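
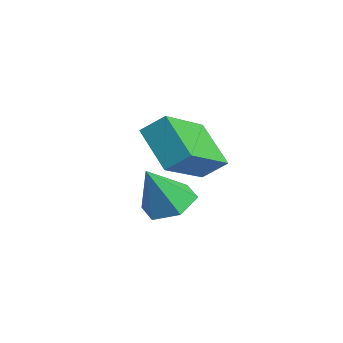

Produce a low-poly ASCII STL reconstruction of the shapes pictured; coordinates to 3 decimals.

solid 
facet normal -0.084 0.468 -0.880
outer loop
vertex -1.616 3.152 -0.116
vertex -1.997 3.807 0.269
vertex -1.151 3.797 0.183
endloop
endfacet
facet normal 0.790 -0.608 0.083
outer loop
vertex -1.616 3.152 -0.116
vertex -1.151 3.797 0.183
vertex -1.863 3.073 1.651
endloop
endfacet
facet normal -0.084 0.468 -0.880
outer loop
vertex -1.151 3.797 0.183
vertex -1.997 3.807 0.269
vertex -1.531 4.453 0.568
endloop
endfacet
facet normal 0.842 0.192 0.503
outer loop
vertex -1.151 3.797 0.183
vertex -1.531 4.453 0.568
vertex -1.863 3.073 1.651
endloop
endfacet
facet normal -0.084 0.468 -0.880
outer loop
vertex -1.531 4.453 0.568
vertex -1.997 3.807 0.269
vertex -2.377 4.462 0.654
endloop
endfacet
facet normal 0.087 0.602 0.794
outer loop
vertex -1.531 4.453 0.568
vertex -2.377 4.462 0.654
vertex -1.863 3.073 1.651
endloop
endfacet
facet normal -0.085 0.468 -0.880
outer loop
vertex -2.377 4.462 0.654
vertex -1.997 3.807 0.269
vertex -2.842 3.817 0.356
endloop
endfacet
facet normal -0.718 0.211 0.664
outer loop
vertex -2.377 4.462 0.654
vertex -2.842 3.817 0.356
vertex -1.863 3.073 1.651
endloop
endfacet
facet normal -0.085 0.467 -0.880
outer loop
vertex -2.842 3.817 0.356
vertex -1.997 3.807 0.269
vertex -2.462 3.161 -0.029
endloop
endfacet
facet normal -0.770 -0.589 0.244
outer loop
vertex -2.842 3.817 0.356
vertex -2.462 3.161 -0.029
vertex -1.863 3.073 1.651
endloop
endfacet
facet normal -0.086 0.467 -0.880
outer loop
vertex -2.462 3.161 -0.029
vertex -1.997 3.807 0.269
vertex -1.616 3.152 -0.116
endloop
endfacet
facet normal -0.015 -0.999 -0.047
outer loop
vertex -2.462 3.161 -0.029
vertex -1.616 3.152 -0.116
vertex -1.863 3.073 1.651
endloop
endfacet
facet normal -0.514 0.717 -0.472
outer loop
vertex -1.35 4.506 3.36
vertex -0.142 4.741 2.402
vertex -1.675 3.907 2.804
endloop
endfacet
facet normal -0.775 -0.150 0.614
outer loop
vertex -0.638 2.459 3.758
vertex -1.35 4.506 3.36
vertex -1.675 3.907 2.804
endloop
endfacet
facet normal -0.514 0.716 -0.473
outer loop
vertex -1.675 3.907 2.804
vertex -0.142 4.741 2.402
vertex -0.467 4.141 1.846
endloop
endfacet
facet normal -0.369 -0.681 -0.632
outer loop
vertex -0.467 4.141 1.846
vertex -0.638 2.459 3.758
vertex -1.675 3.907 2.804
endloop
endfacet
facet normal 0.369 0.681 0.632
outer loop
vertex -1.35 4.506 3.36
vertex 0.895 3.293 3.356
vertex -0.142 4.741 2.402
endloop
endfacet
facet normal -0.775 -0.150 0.615
outer loop
vertex -0.313 3.059 4.314
vertex -1.35 4.506 3.36
vertex -0.638 2.459 3.758
endloop
endfacet
facet normal 0.369 0.681 0.632
outer loop
vertex -0.313 3.059 4.314
vertex 0.895 3.293 3.356
vertex -1.35 4.506 3.36
endloop
endfacet
facet normal 0.775 0.150 -0.614
outer loop
vertex -0.142 4.741 2.402
vertex 0.895 3.293 3.356
vertex -0.467 4.141 1.846
endloop
endfacet
facet normal -0.369 -0.681 -0.632
outer loop
vertex 0.57 2.694 2.8
vertex -0.638 2.459 3.758
vertex -0.467 4.141 1.846
endloop
endfacet
facet normal 0.775 0.150 -0.614
outer loop
vertex -0.467 4.141 1.846
vertex 0.895 3.293 3.356
vertex 0.57 2.694 2.8
endloop
endfacet
facet normal 0.514 -0.716 0.472
outer loop
vertex 0.57 2.694 2.8
vertex -0.313 3.059 4.314
vertex -0.638 2.459 3.758
endloop
endfacet
facet normal 0.513 -0.717 0.472
outer loop
vertex 0.895 3.293 3.356
vertex -0.313 3.059 4.314
vertex 0.57 2.694 2.8
endloop
endfacet

endsolid


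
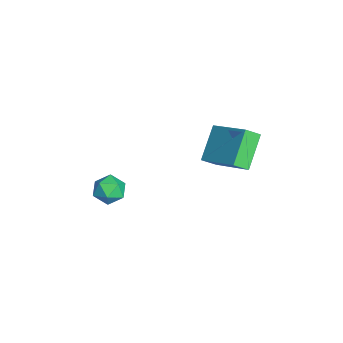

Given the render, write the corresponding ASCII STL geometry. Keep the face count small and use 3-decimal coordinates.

solid 
facet normal -0.819 0.489 0.300
outer loop
vertex -2.136 -2.611 -2.727
vertex -1.877 -2.627 -1.994
vertex -1.692 -2.031 -2.459
endloop
endfacet
facet normal -0.648 0.666 -0.368
outer loop
vertex -2.136 -2.611 -2.727
vertex -1.692 -2.031 -2.459
vertex -1.574 -2.312 -3.175
endloop
endfacet
facet normal -0.645 0.071 -0.761
outer loop
vertex -2.136 -2.611 -2.727
vertex -1.574 -2.312 -3.175
vertex -1.686 -3.082 -3.152
endloop
endfacet
facet normal -0.814 -0.475 -0.335
outer loop
vertex -2.136 -2.611 -2.727
vertex -1.686 -3.082 -3.152
vertex -1.873 -3.276 -2.422
endloop
endfacet
facet normal -0.922 -0.217 0.321
outer loop
vertex -2.136 -2.611 -2.727
vertex -1.873 -3.276 -2.422
vertex -1.877 -2.627 -1.994
endloop
endfacet
facet normal 0.016 0.932 -0.363
outer loop
vertex -1.574 -2.312 -3.175
vertex -1.692 -2.031 -2.459
vertex -0.967 -2.144 -2.718
endloop
endfacet
facet normal -0.263 0.643 0.719
outer loop
vertex -1.692 -2.031 -2.459
vertex -1.877 -2.627 -1.994
vertex -1.154 -2.338 -1.988
endloop
endfacet
facet normal -0.429 -0.499 0.753
outer loop
vertex -1.877 -2.627 -1.994
vertex -1.873 -3.276 -2.422
vertex -1.266 -3.108 -1.965
endloop
endfacet
facet normal -0.253 -0.917 -0.309
outer loop
vertex -1.873 -3.276 -2.422
vertex -1.686 -3.082 -3.152
vertex -1.148 -3.389 -2.681
endloop
endfacet
facet normal 0.021 -0.033 -0.999
outer loop
vertex -1.686 -3.082 -3.152
vertex -1.574 -2.312 -3.175
vertex -0.963 -2.793 -3.146
endloop
endfacet
facet normal 0.814 0.475 0.335
outer loop
vertex -0.704 -2.809 -2.413
vertex -0.967 -2.144 -2.718
vertex -1.154 -2.338 -1.988
endloop
endfacet
facet normal 0.645 -0.071 0.761
outer loop
vertex -0.704 -2.809 -2.413
vertex -1.154 -2.338 -1.988
vertex -1.266 -3.108 -1.965
endloop
endfacet
facet normal 0.648 -0.666 0.368
outer loop
vertex -0.704 -2.809 -2.413
vertex -1.266 -3.108 -1.965
vertex -1.148 -3.389 -2.681
endloop
endfacet
facet normal 0.819 -0.489 -0.300
outer loop
vertex -0.704 -2.809 -2.413
vertex -1.148 -3.389 -2.681
vertex -0.963 -2.793 -3.146
endloop
endfacet
facet normal 0.922 0.217 -0.321
outer loop
vertex -0.704 -2.809 -2.413
vertex -0.963 -2.793 -3.146
vertex -0.967 -2.144 -2.718
endloop
endfacet
facet normal 0.253 0.917 0.309
outer loop
vertex -1.154 -2.338 -1.988
vertex -0.967 -2.144 -2.718
vertex -1.692 -2.031 -2.459
endloop
endfacet
facet normal -0.021 0.033 0.999
outer loop
vertex -1.266 -3.108 -1.965
vertex -1.154 -2.338 -1.988
vertex -1.877 -2.627 -1.994
endloop
endfacet
facet normal -0.016 -0.932 0.363
outer loop
vertex -1.148 -3.389 -2.681
vertex -1.266 -3.108 -1.965
vertex -1.873 -3.276 -2.422
endloop
endfacet
facet normal 0.263 -0.643 -0.719
outer loop
vertex -0.963 -2.793 -3.146
vertex -1.148 -3.389 -2.681
vertex -1.686 -3.082 -3.152
endloop
endfacet
facet normal 0.429 0.499 -0.753
outer loop
vertex -0.967 -2.144 -2.718
vertex -0.963 -2.793 -3.146
vertex -1.574 -2.312 -3.175
endloop
endfacet
facet normal -0.681 0.333 0.652
outer loop
vertex -0.631 2.775 1.736
vertex -0.793 3.41 1.243
vertex -2.146 1.617 0.745
endloop
endfacet
facet normal 0.198 -0.774 0.602
outer loop
vertex -0.947 1.03 -0.403
vertex -0.631 2.775 1.736
vertex -2.146 1.617 0.745
endloop
endfacet
facet normal -0.682 0.333 0.651
outer loop
vertex -2.146 1.617 0.745
vertex -0.793 3.41 1.243
vertex -2.308 2.251 0.251
endloop
endfacet
facet normal -0.705 -0.539 -0.461
outer loop
vertex -2.308 2.251 0.251
vertex -0.947 1.03 -0.403
vertex -2.146 1.617 0.745
endloop
endfacet
facet normal 0.705 0.538 0.461
outer loop
vertex -0.631 2.775 1.736
vertex 0.406 2.823 0.095
vertex -0.793 3.41 1.243
endloop
endfacet
facet normal 0.198 -0.774 0.602
outer loop
vertex 0.568 2.189 0.589
vertex -0.631 2.775 1.736
vertex -0.947 1.03 -0.403
endloop
endfacet
facet normal 0.705 0.539 0.461
outer loop
vertex 0.568 2.189 0.589
vertex 0.406 2.823 0.095
vertex -0.631 2.775 1.736
endloop
endfacet
facet normal -0.198 0.774 -0.602
outer loop
vertex -0.793 3.41 1.243
vertex 0.406 2.823 0.095
vertex -2.308 2.251 0.251
endloop
endfacet
facet normal -0.705 -0.538 -0.462
outer loop
vertex -1.109 1.665 -0.896
vertex -0.947 1.03 -0.403
vertex -2.308 2.251 0.251
endloop
endfacet
facet normal -0.198 0.774 -0.602
outer loop
vertex -2.308 2.251 0.251
vertex 0.406 2.823 0.095
vertex -1.109 1.665 -0.896
endloop
endfacet
facet normal 0.681 -0.332 -0.652
outer loop
vertex -1.109 1.665 -0.896
vertex 0.568 2.189 0.589
vertex -0.947 1.03 -0.403
endloop
endfacet
facet normal 0.681 -0.334 -0.652
outer loop
vertex 0.406 2.823 0.095
vertex 0.568 2.189 0.589
vertex -1.109 1.665 -0.896
endloop
endfacet

endsolid


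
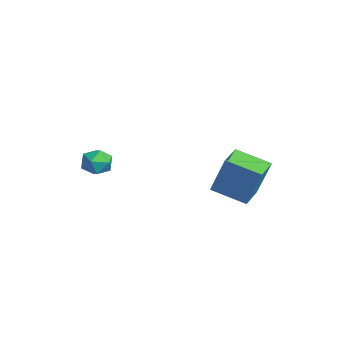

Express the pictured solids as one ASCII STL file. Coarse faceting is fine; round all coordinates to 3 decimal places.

solid 
facet normal -0.225 0.912 -0.343
outer loop
vertex -2.178 -1.598 0.575
vertex -2.944 -1.742 0.695
vertex -2.51 -1.419 1.268
endloop
endfacet
facet normal 0.419 0.908 -0.034
outer loop
vertex -2.178 -1.598 0.575
vertex -2.51 -1.419 1.268
vertex -1.794 -1.75 1.247
endloop
endfacet
facet normal 0.823 0.428 -0.373
outer loop
vertex -2.178 -1.598 0.575
vertex -1.794 -1.75 1.247
vertex -1.786 -2.277 0.66
endloop
endfacet
facet normal 0.429 0.136 -0.893
outer loop
vertex -2.178 -1.598 0.575
vertex -1.786 -2.277 0.66
vertex -2.497 -2.272 0.319
endloop
endfacet
facet normal -0.219 0.435 -0.873
outer loop
vertex -2.178 -1.598 0.575
vertex -2.497 -2.272 0.319
vertex -2.944 -1.742 0.695
endloop
endfacet
facet normal 0.337 0.689 0.641
outer loop
vertex -1.794 -1.75 1.247
vertex -2.51 -1.419 1.268
vertex -2.323 -1.988 1.781
endloop
endfacet
facet normal -0.704 0.697 0.140
outer loop
vertex -2.51 -1.419 1.268
vertex -2.944 -1.742 0.695
vertex -3.034 -1.983 1.44
endloop
endfacet
facet normal -0.692 -0.074 -0.718
outer loop
vertex -2.944 -1.742 0.695
vertex -2.497 -2.272 0.319
vertex -3.026 -2.51 0.853
endloop
endfacet
facet normal 0.355 -0.559 -0.749
outer loop
vertex -2.497 -2.272 0.319
vertex -1.786 -2.277 0.66
vertex -2.31 -2.841 0.832
endloop
endfacet
facet normal 0.992 -0.087 0.092
outer loop
vertex -1.786 -2.277 0.66
vertex -1.794 -1.75 1.247
vertex -1.876 -2.518 1.405
endloop
endfacet
facet normal -0.429 -0.136 0.893
outer loop
vertex -2.642 -2.662 1.525
vertex -2.323 -1.988 1.781
vertex -3.034 -1.983 1.44
endloop
endfacet
facet normal -0.823 -0.428 0.373
outer loop
vertex -2.642 -2.662 1.525
vertex -3.034 -1.983 1.44
vertex -3.026 -2.51 0.853
endloop
endfacet
facet normal -0.419 -0.908 0.034
outer loop
vertex -2.642 -2.662 1.525
vertex -3.026 -2.51 0.853
vertex -2.31 -2.841 0.832
endloop
endfacet
facet normal 0.225 -0.912 0.343
outer loop
vertex -2.642 -2.662 1.525
vertex -2.31 -2.841 0.832
vertex -1.876 -2.518 1.405
endloop
endfacet
facet normal 0.219 -0.435 0.873
outer loop
vertex -2.642 -2.662 1.525
vertex -1.876 -2.518 1.405
vertex -2.323 -1.988 1.781
endloop
endfacet
facet normal -0.355 0.559 0.749
outer loop
vertex -3.034 -1.983 1.44
vertex -2.323 -1.988 1.781
vertex -2.51 -1.419 1.268
endloop
endfacet
facet normal -0.992 0.087 -0.092
outer loop
vertex -3.026 -2.51 0.853
vertex -3.034 -1.983 1.44
vertex -2.944 -1.742 0.695
endloop
endfacet
facet normal -0.337 -0.689 -0.641
outer loop
vertex -2.31 -2.841 0.832
vertex -3.026 -2.51 0.853
vertex -2.497 -2.272 0.319
endloop
endfacet
facet normal 0.704 -0.697 -0.140
outer loop
vertex -1.876 -2.518 1.405
vertex -2.31 -2.841 0.832
vertex -1.786 -2.277 0.66
endloop
endfacet
facet normal 0.692 0.074 0.718
outer loop
vertex -2.323 -1.988 1.781
vertex -1.876 -2.518 1.405
vertex -1.794 -1.75 1.247
endloop
endfacet
facet normal -0.572 -0.751 0.331
outer loop
vertex 2.119 2.118 2.718
vertex 1.086 2.922 2.757
vertex 1.674 1.637 0.86
endloop
endfacet
facet normal 0.789 -0.614 -0.030
outer loop
vertex 2.634 2.898 0.303
vertex 2.119 2.118 2.718
vertex 1.674 1.637 0.86
endloop
endfacet
facet normal -0.571 -0.751 0.332
outer loop
vertex 1.674 1.637 0.86
vertex 1.086 2.922 2.757
vertex 0.64 2.441 0.9
endloop
endfacet
facet normal -0.226 -0.244 -0.943
outer loop
vertex 0.64 2.441 0.9
vertex 2.634 2.898 0.303
vertex 1.674 1.637 0.86
endloop
endfacet
facet normal 0.226 0.245 0.943
outer loop
vertex 2.119 2.118 2.718
vertex 2.046 4.183 2.2
vertex 1.086 2.922 2.757
endloop
endfacet
facet normal 0.788 -0.614 -0.030
outer loop
vertex 3.08 3.379 2.16
vertex 2.119 2.118 2.718
vertex 2.634 2.898 0.303
endloop
endfacet
facet normal 0.227 0.245 0.943
outer loop
vertex 3.08 3.379 2.16
vertex 2.046 4.183 2.2
vertex 2.119 2.118 2.718
endloop
endfacet
facet normal -0.789 0.614 0.030
outer loop
vertex 1.086 2.922 2.757
vertex 2.046 4.183 2.2
vertex 0.64 2.441 0.9
endloop
endfacet
facet normal -0.226 -0.245 -0.943
outer loop
vertex 1.601 3.702 0.342
vertex 2.634 2.898 0.303
vertex 0.64 2.441 0.9
endloop
endfacet
facet normal -0.789 0.614 0.030
outer loop
vertex 0.64 2.441 0.9
vertex 2.046 4.183 2.2
vertex 1.601 3.702 0.342
endloop
endfacet
facet normal 0.572 0.751 -0.332
outer loop
vertex 1.601 3.702 0.342
vertex 3.08 3.379 2.16
vertex 2.634 2.898 0.303
endloop
endfacet
facet normal 0.571 0.751 -0.331
outer loop
vertex 2.046 4.183 2.2
vertex 3.08 3.379 2.16
vertex 1.601 3.702 0.342
endloop
endfacet

endsolid


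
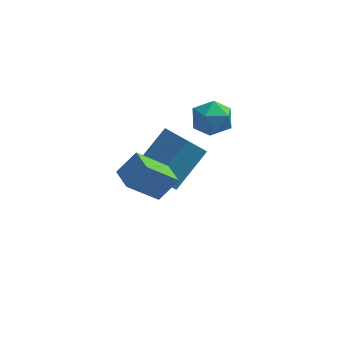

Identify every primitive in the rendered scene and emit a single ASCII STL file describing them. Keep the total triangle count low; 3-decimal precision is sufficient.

solid 
facet normal -0.476 -0.630 -0.614
outer loop
vertex 1.55 -1.516 1.626
vertex 0.949 -1.587 2.165
vertex 0.623 -0.004 0.792
endloop
endfacet
facet normal 0.742 0.088 -0.665
outer loop
vertex 1.431 1.067 1.835
vertex 1.55 -1.516 1.626
vertex 0.623 -0.004 0.792
endloop
endfacet
facet normal -0.474 -0.631 -0.614
outer loop
vertex 0.623 -0.004 0.792
vertex 0.949 -1.587 2.165
vertex 0.022 -0.076 1.33
endloop
endfacet
facet normal -0.473 0.771 -0.425
outer loop
vertex 0.022 -0.076 1.33
vertex 1.431 1.067 1.835
vertex 0.623 -0.004 0.792
endloop
endfacet
facet normal 0.473 -0.771 0.426
outer loop
vertex 1.55 -1.516 1.626
vertex 1.757 -0.516 3.208
vertex 0.949 -1.587 2.165
endloop
endfacet
facet normal 0.742 0.088 -0.665
outer loop
vertex 2.358 -0.444 2.67
vertex 1.55 -1.516 1.626
vertex 1.431 1.067 1.835
endloop
endfacet
facet normal 0.473 -0.771 0.426
outer loop
vertex 2.358 -0.444 2.67
vertex 1.757 -0.516 3.208
vertex 1.55 -1.516 1.626
endloop
endfacet
facet normal -0.742 -0.088 0.665
outer loop
vertex 0.949 -1.587 2.165
vertex 1.757 -0.516 3.208
vertex 0.022 -0.076 1.33
endloop
endfacet
facet normal -0.473 0.771 -0.426
outer loop
vertex 0.83 0.996 2.374
vertex 1.431 1.067 1.835
vertex 0.022 -0.076 1.33
endloop
endfacet
facet normal -0.742 -0.088 0.665
outer loop
vertex 0.022 -0.076 1.33
vertex 1.757 -0.516 3.208
vertex 0.83 0.996 2.374
endloop
endfacet
facet normal 0.476 0.631 0.613
outer loop
vertex 0.83 0.996 2.374
vertex 2.358 -0.444 2.67
vertex 1.431 1.067 1.835
endloop
endfacet
facet normal 0.475 0.630 0.615
outer loop
vertex 1.757 -0.516 3.208
vertex 2.358 -0.444 2.67
vertex 0.83 0.996 2.374
endloop
endfacet
facet normal -0.450 -0.101 0.887
outer loop
vertex 1.83 0.124 4.262
vertex 2.278 -0.45 4.424
vertex 2.481 0.245 4.606
endloop
endfacet
facet normal -0.462 0.579 0.671
outer loop
vertex 1.83 0.124 4.262
vertex 2.481 0.245 4.606
vertex 2.258 0.701 4.059
endloop
endfacet
facet normal -0.795 0.605 0.042
outer loop
vertex 1.83 0.124 4.262
vertex 2.258 0.701 4.059
vertex 1.917 0.289 3.539
endloop
endfacet
facet normal -0.989 -0.059 -0.132
outer loop
vertex 1.83 0.124 4.262
vertex 1.917 0.289 3.539
vertex 1.929 -0.423 3.764
endloop
endfacet
facet normal -0.776 -0.496 0.390
outer loop
vertex 1.83 0.124 4.262
vertex 1.929 -0.423 3.764
vertex 2.278 -0.45 4.424
endloop
endfacet
facet normal 0.212 0.791 0.573
outer loop
vertex 2.258 0.701 4.059
vertex 2.481 0.245 4.606
vertex 2.971 0.483 4.096
endloop
endfacet
facet normal 0.232 -0.309 0.922
outer loop
vertex 2.481 0.245 4.606
vertex 2.278 -0.45 4.424
vertex 2.983 -0.229 4.321
endloop
endfacet
facet normal -0.296 -0.948 0.118
outer loop
vertex 2.278 -0.45 4.424
vertex 1.929 -0.423 3.764
vertex 2.642 -0.641 3.801
endloop
endfacet
facet normal -0.641 -0.241 -0.729
outer loop
vertex 1.929 -0.423 3.764
vertex 1.917 0.289 3.539
vertex 2.419 -0.185 3.254
endloop
endfacet
facet normal -0.326 0.833 -0.446
outer loop
vertex 1.917 0.289 3.539
vertex 2.258 0.701 4.059
vertex 2.622 0.51 3.436
endloop
endfacet
facet normal 0.989 0.059 0.132
outer loop
vertex 3.07 -0.064 3.598
vertex 2.971 0.483 4.096
vertex 2.983 -0.229 4.321
endloop
endfacet
facet normal 0.795 -0.605 -0.042
outer loop
vertex 3.07 -0.064 3.598
vertex 2.983 -0.229 4.321
vertex 2.642 -0.641 3.801
endloop
endfacet
facet normal 0.462 -0.579 -0.671
outer loop
vertex 3.07 -0.064 3.598
vertex 2.642 -0.641 3.801
vertex 2.419 -0.185 3.254
endloop
endfacet
facet normal 0.450 0.101 -0.887
outer loop
vertex 3.07 -0.064 3.598
vertex 2.419 -0.185 3.254
vertex 2.622 0.51 3.436
endloop
endfacet
facet normal 0.776 0.496 -0.390
outer loop
vertex 3.07 -0.064 3.598
vertex 2.622 0.51 3.436
vertex 2.971 0.483 4.096
endloop
endfacet
facet normal 0.641 0.241 0.729
outer loop
vertex 2.983 -0.229 4.321
vertex 2.971 0.483 4.096
vertex 2.481 0.245 4.606
endloop
endfacet
facet normal 0.326 -0.833 0.446
outer loop
vertex 2.642 -0.641 3.801
vertex 2.983 -0.229 4.321
vertex 2.278 -0.45 4.424
endloop
endfacet
facet normal -0.212 -0.791 -0.573
outer loop
vertex 2.419 -0.185 3.254
vertex 2.642 -0.641 3.801
vertex 1.929 -0.423 3.764
endloop
endfacet
facet normal -0.232 0.309 -0.922
outer loop
vertex 2.622 0.51 3.436
vertex 2.419 -0.185 3.254
vertex 1.917 0.289 3.539
endloop
endfacet
facet normal 0.296 0.948 -0.118
outer loop
vertex 2.971 0.483 4.096
vertex 2.622 0.51 3.436
vertex 2.258 0.701 4.059
endloop
endfacet
facet normal -0.586 -0.372 -0.720
outer loop
vertex 0.436 -4.088 4.069
vertex 0.009 -3.354 4.037
vertex 1.32 -3.616 3.106
endloop
endfacet
facet normal 0.502 -0.864 0.038
outer loop
vertex 1.871 -3.266 3.783
vertex 0.436 -4.088 4.069
vertex 1.32 -3.616 3.106
endloop
endfacet
facet normal -0.586 -0.372 -0.720
outer loop
vertex 1.32 -3.616 3.106
vertex 0.009 -3.354 4.037
vertex 0.893 -2.881 3.074
endloop
endfacet
facet normal 0.636 0.339 -0.693
outer loop
vertex 0.893 -2.881 3.074
vertex 1.871 -3.266 3.783
vertex 1.32 -3.616 3.106
endloop
endfacet
facet normal -0.636 -0.340 0.693
outer loop
vertex 0.436 -4.088 4.069
vertex 0.56 -3.004 4.714
vertex 0.009 -3.354 4.037
endloop
endfacet
facet normal 0.502 -0.864 0.037
outer loop
vertex 0.987 -3.739 4.746
vertex 0.436 -4.088 4.069
vertex 1.871 -3.266 3.783
endloop
endfacet
facet normal -0.636 -0.339 0.693
outer loop
vertex 0.987 -3.739 4.746
vertex 0.56 -3.004 4.714
vertex 0.436 -4.088 4.069
endloop
endfacet
facet normal -0.503 0.864 -0.037
outer loop
vertex 0.009 -3.354 4.037
vertex 0.56 -3.004 4.714
vertex 0.893 -2.881 3.074
endloop
endfacet
facet normal 0.636 0.340 -0.693
outer loop
vertex 1.444 -2.532 3.751
vertex 1.871 -3.266 3.783
vertex 0.893 -2.881 3.074
endloop
endfacet
facet normal -0.502 0.864 -0.037
outer loop
vertex 0.893 -2.881 3.074
vertex 0.56 -3.004 4.714
vertex 1.444 -2.532 3.751
endloop
endfacet
facet normal 0.586 0.372 0.720
outer loop
vertex 1.444 -2.532 3.751
vertex 0.987 -3.739 4.746
vertex 1.871 -3.266 3.783
endloop
endfacet
facet normal 0.586 0.372 0.720
outer loop
vertex 0.56 -3.004 4.714
vertex 0.987 -3.739 4.746
vertex 1.444 -2.532 3.751
endloop
endfacet

endsolid


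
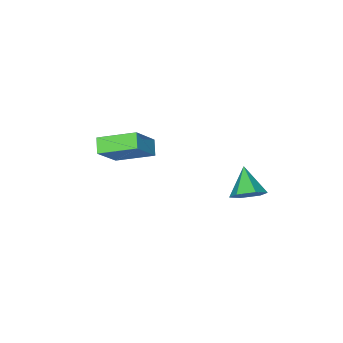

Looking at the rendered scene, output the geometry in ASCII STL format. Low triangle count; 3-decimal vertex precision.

solid 
facet normal -0.585 0.726 0.362
outer loop
vertex 0.206 -2.585 -3.557
vertex 1.511 -2.343 -1.93
vertex 0.685 -1.961 -4.034
endloop
endfacet
facet normal -0.621 -0.115 -0.775
outer loop
vertex 1.909 -3.477 -4.79
vertex 0.206 -2.585 -3.557
vertex 0.685 -1.961 -4.034
endloop
endfacet
facet normal -0.585 0.726 0.362
outer loop
vertex 0.685 -1.961 -4.034
vertex 1.511 -2.343 -1.93
vertex 1.99 -1.719 -2.407
endloop
endfacet
facet normal 0.520 0.679 -0.518
outer loop
vertex 1.99 -1.719 -2.407
vertex 1.909 -3.477 -4.79
vertex 0.685 -1.961 -4.034
endloop
endfacet
facet normal -0.520 -0.679 0.518
outer loop
vertex 0.206 -2.585 -3.557
vertex 2.735 -3.859 -2.686
vertex 1.511 -2.343 -1.93
endloop
endfacet
facet normal -0.621 -0.115 -0.775
outer loop
vertex 1.43 -4.101 -4.313
vertex 0.206 -2.585 -3.557
vertex 1.909 -3.477 -4.79
endloop
endfacet
facet normal -0.520 -0.679 0.518
outer loop
vertex 1.43 -4.101 -4.313
vertex 2.735 -3.859 -2.686
vertex 0.206 -2.585 -3.557
endloop
endfacet
facet normal 0.621 0.115 0.775
outer loop
vertex 1.511 -2.343 -1.93
vertex 2.735 -3.859 -2.686
vertex 1.99 -1.719 -2.407
endloop
endfacet
facet normal 0.520 0.679 -0.518
outer loop
vertex 3.214 -3.235 -3.163
vertex 1.909 -3.477 -4.79
vertex 1.99 -1.719 -2.407
endloop
endfacet
facet normal 0.621 0.115 0.775
outer loop
vertex 1.99 -1.719 -2.407
vertex 2.735 -3.859 -2.686
vertex 3.214 -3.235 -3.163
endloop
endfacet
facet normal 0.585 -0.726 -0.362
outer loop
vertex 3.214 -3.235 -3.163
vertex 1.43 -4.101 -4.313
vertex 1.909 -3.477 -4.79
endloop
endfacet
facet normal 0.585 -0.726 -0.362
outer loop
vertex 2.735 -3.859 -2.686
vertex 1.43 -4.101 -4.313
vertex 3.214 -3.235 -3.163
endloop
endfacet
facet normal 0.439 0.692 -0.573
outer loop
vertex 0.073 2.64 -4.168
vertex -0.599 3.224 -3.978
vertex 0.141 3.193 -3.448
endloop
endfacet
facet normal 0.609 -0.656 0.446
outer loop
vertex 0.073 2.64 -4.168
vertex 0.141 3.193 -3.448
vertex -1.301 2.116 -3.062
endloop
endfacet
facet normal 0.440 0.691 -0.573
outer loop
vertex 0.141 3.193 -3.448
vertex -0.599 3.224 -3.978
vertex -0.531 3.777 -3.259
endloop
endfacet
facet normal 0.264 -0.008 0.964
outer loop
vertex 0.141 3.193 -3.448
vertex -0.531 3.777 -3.259
vertex -1.301 2.116 -3.062
endloop
endfacet
facet normal 0.439 0.692 -0.574
outer loop
vertex -0.531 3.777 -3.259
vertex -0.599 3.224 -3.978
vertex -1.271 3.807 -3.789
endloop
endfacet
facet normal -0.538 0.341 0.771
outer loop
vertex -0.531 3.777 -3.259
vertex -1.271 3.807 -3.789
vertex -1.301 2.116 -3.062
endloop
endfacet
facet normal 0.439 0.692 -0.573
outer loop
vertex -1.271 3.807 -3.789
vertex -0.599 3.224 -3.978
vertex -1.338 3.254 -4.508
endloop
endfacet
facet normal -0.997 0.043 0.060
outer loop
vertex -1.271 3.807 -3.789
vertex -1.338 3.254 -4.508
vertex -1.301 2.116 -3.062
endloop
endfacet
facet normal 0.439 0.692 -0.573
outer loop
vertex -1.338 3.254 -4.508
vertex -0.599 3.224 -3.978
vertex -0.666 2.671 -4.698
endloop
endfacet
facet normal -0.653 -0.603 -0.458
outer loop
vertex -1.338 3.254 -4.508
vertex -0.666 2.671 -4.698
vertex -1.301 2.116 -3.062
endloop
endfacet
facet normal 0.440 0.692 -0.572
outer loop
vertex -0.666 2.671 -4.698
vertex -0.599 3.224 -3.978
vertex 0.073 2.64 -4.168
endloop
endfacet
facet normal 0.150 -0.953 -0.265
outer loop
vertex -0.666 2.671 -4.698
vertex 0.073 2.64 -4.168
vertex -1.301 2.116 -3.062
endloop
endfacet

endsolid


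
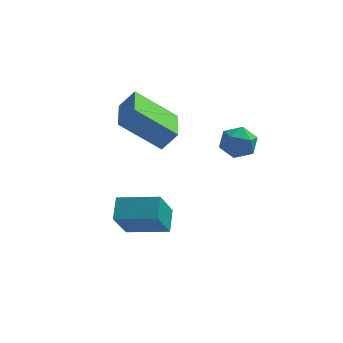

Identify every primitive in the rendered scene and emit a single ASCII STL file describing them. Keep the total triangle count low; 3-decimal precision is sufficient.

solid 
facet normal -0.267 0.695 0.668
outer loop
vertex 0.022 2.62 0.924
vertex -0.597 2.109 1.208
vertex 0.179 2.072 1.557
endloop
endfacet
facet normal 0.431 0.732 0.527
outer loop
vertex 0.022 2.62 0.924
vertex 0.179 2.072 1.557
vertex 0.752 2.182 0.936
endloop
endfacet
facet normal 0.509 0.843 -0.174
outer loop
vertex 0.022 2.62 0.924
vertex 0.752 2.182 0.936
vertex 0.33 2.286 0.204
endloop
endfacet
facet normal -0.141 0.874 -0.466
outer loop
vertex 0.022 2.62 0.924
vertex 0.33 2.286 0.204
vertex -0.504 2.241 0.372
endloop
endfacet
facet normal -0.621 0.782 0.054
outer loop
vertex 0.022 2.62 0.924
vertex -0.504 2.241 0.372
vertex -0.597 2.109 1.208
endloop
endfacet
facet normal 0.722 0.100 0.684
outer loop
vertex 0.752 2.182 0.936
vertex 0.179 2.072 1.557
vertex 0.584 1.399 1.228
endloop
endfacet
facet normal -0.408 0.039 0.912
outer loop
vertex 0.179 2.072 1.557
vertex -0.597 2.109 1.208
vertex -0.25 1.354 1.396
endloop
endfacet
facet normal -0.980 0.180 -0.081
outer loop
vertex -0.597 2.109 1.208
vertex -0.504 2.241 0.372
vertex -0.672 1.458 0.664
endloop
endfacet
facet normal -0.204 0.328 -0.922
outer loop
vertex -0.504 2.241 0.372
vertex 0.33 2.286 0.204
vertex -0.099 1.568 0.043
endloop
endfacet
facet normal 0.849 0.278 -0.450
outer loop
vertex 0.33 2.286 0.204
vertex 0.752 2.182 0.936
vertex 0.677 1.531 0.392
endloop
endfacet
facet normal 0.141 -0.874 0.466
outer loop
vertex 0.058 1.02 0.676
vertex 0.584 1.399 1.228
vertex -0.25 1.354 1.396
endloop
endfacet
facet normal -0.509 -0.843 0.174
outer loop
vertex 0.058 1.02 0.676
vertex -0.25 1.354 1.396
vertex -0.672 1.458 0.664
endloop
endfacet
facet normal -0.431 -0.732 -0.527
outer loop
vertex 0.058 1.02 0.676
vertex -0.672 1.458 0.664
vertex -0.099 1.568 0.043
endloop
endfacet
facet normal 0.267 -0.695 -0.668
outer loop
vertex 0.058 1.02 0.676
vertex -0.099 1.568 0.043
vertex 0.677 1.531 0.392
endloop
endfacet
facet normal 0.621 -0.782 -0.054
outer loop
vertex 0.058 1.02 0.676
vertex 0.677 1.531 0.392
vertex 0.584 1.399 1.228
endloop
endfacet
facet normal 0.204 -0.328 0.922
outer loop
vertex -0.25 1.354 1.396
vertex 0.584 1.399 1.228
vertex 0.179 2.072 1.557
endloop
endfacet
facet normal -0.849 -0.278 0.450
outer loop
vertex -0.672 1.458 0.664
vertex -0.25 1.354 1.396
vertex -0.597 2.109 1.208
endloop
endfacet
facet normal -0.722 -0.100 -0.684
outer loop
vertex -0.099 1.568 0.043
vertex -0.672 1.458 0.664
vertex -0.504 2.241 0.372
endloop
endfacet
facet normal 0.408 -0.039 -0.912
outer loop
vertex 0.677 1.531 0.392
vertex -0.099 1.568 0.043
vertex 0.33 2.286 0.204
endloop
endfacet
facet normal 0.980 -0.180 0.081
outer loop
vertex 0.584 1.399 1.228
vertex 0.677 1.531 0.392
vertex 0.752 2.182 0.936
endloop
endfacet
facet normal -0.983 0.053 -0.175
outer loop
vertex -3.902 -3.502 -0.568
vertex -3.962 -2.612 0.04
vertex -3.609 -2.556 -1.925
endloop
endfacet
facet normal 0.056 -0.825 -0.563
outer loop
vertex -1.898 -2.648 -1.62
vertex -3.902 -3.502 -0.568
vertex -3.609 -2.556 -1.925
endloop
endfacet
facet normal -0.983 0.053 -0.175
outer loop
vertex -3.609 -2.556 -1.925
vertex -3.962 -2.612 0.04
vertex -3.669 -1.665 -1.317
endloop
endfacet
facet normal 0.174 0.563 -0.808
outer loop
vertex -3.669 -1.665 -1.317
vertex -1.898 -2.648 -1.62
vertex -3.609 -2.556 -1.925
endloop
endfacet
facet normal -0.174 -0.563 0.808
outer loop
vertex -3.902 -3.502 -0.568
vertex -2.251 -2.704 0.345
vertex -3.962 -2.612 0.04
endloop
endfacet
facet normal 0.056 -0.824 -0.563
outer loop
vertex -2.191 -3.595 -0.263
vertex -3.902 -3.502 -0.568
vertex -1.898 -2.648 -1.62
endloop
endfacet
facet normal -0.175 -0.563 0.808
outer loop
vertex -2.191 -3.595 -0.263
vertex -2.251 -2.704 0.345
vertex -3.902 -3.502 -0.568
endloop
endfacet
facet normal -0.056 0.824 0.563
outer loop
vertex -3.962 -2.612 0.04
vertex -2.251 -2.704 0.345
vertex -3.669 -1.665 -1.317
endloop
endfacet
facet normal 0.175 0.563 -0.808
outer loop
vertex -1.958 -1.758 -1.012
vertex -1.898 -2.648 -1.62
vertex -3.669 -1.665 -1.317
endloop
endfacet
facet normal -0.056 0.825 0.563
outer loop
vertex -3.669 -1.665 -1.317
vertex -2.251 -2.704 0.345
vertex -1.958 -1.758 -1.012
endloop
endfacet
facet normal 0.983 -0.053 0.175
outer loop
vertex -1.958 -1.758 -1.012
vertex -2.191 -3.595 -0.263
vertex -1.898 -2.648 -1.62
endloop
endfacet
facet normal 0.983 -0.053 0.175
outer loop
vertex -2.251 -2.704 0.345
vertex -2.191 -3.595 -0.263
vertex -1.958 -1.758 -1.012
endloop
endfacet
facet normal -0.775 -0.089 0.626
outer loop
vertex -3.884 0.633 2.969
vertex -4.269 2.679 2.785
vertex -4.501 0.446 2.179
endloop
endfacet
facet normal 0.184 -0.979 0.088
outer loop
vertex -2.811 0.641 0.815
vertex -3.884 0.633 2.969
vertex -4.501 0.446 2.179
endloop
endfacet
facet normal -0.775 -0.089 0.626
outer loop
vertex -4.501 0.446 2.179
vertex -4.269 2.679 2.785
vertex -4.885 2.492 1.995
endloop
endfacet
facet normal -0.605 -0.183 -0.775
outer loop
vertex -4.885 2.492 1.995
vertex -2.811 0.641 0.815
vertex -4.501 0.446 2.179
endloop
endfacet
facet normal 0.604 0.183 0.775
outer loop
vertex -3.884 0.633 2.969
vertex -2.579 2.874 1.421
vertex -4.269 2.679 2.785
endloop
endfacet
facet normal 0.184 -0.979 0.088
outer loop
vertex -2.195 0.828 1.605
vertex -3.884 0.633 2.969
vertex -2.811 0.641 0.815
endloop
endfacet
facet normal 0.605 0.183 0.775
outer loop
vertex -2.195 0.828 1.605
vertex -2.579 2.874 1.421
vertex -3.884 0.633 2.969
endloop
endfacet
facet normal -0.184 0.979 -0.088
outer loop
vertex -4.269 2.679 2.785
vertex -2.579 2.874 1.421
vertex -4.885 2.492 1.995
endloop
endfacet
facet normal -0.605 -0.183 -0.775
outer loop
vertex -3.196 2.687 0.631
vertex -2.811 0.641 0.815
vertex -4.885 2.492 1.995
endloop
endfacet
facet normal -0.184 0.979 -0.088
outer loop
vertex -4.885 2.492 1.995
vertex -2.579 2.874 1.421
vertex -3.196 2.687 0.631
endloop
endfacet
facet normal 0.775 0.090 -0.626
outer loop
vertex -3.196 2.687 0.631
vertex -2.195 0.828 1.605
vertex -2.811 0.641 0.815
endloop
endfacet
facet normal 0.775 0.089 -0.626
outer loop
vertex -2.579 2.874 1.421
vertex -2.195 0.828 1.605
vertex -3.196 2.687 0.631
endloop
endfacet

endsolid


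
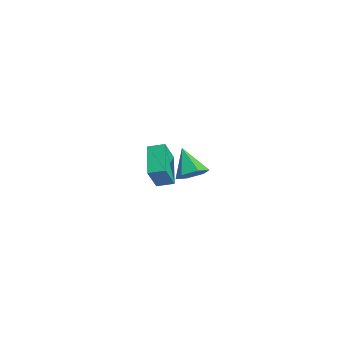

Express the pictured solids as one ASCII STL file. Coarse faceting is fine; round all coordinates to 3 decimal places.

solid 
facet normal -0.321 0.401 -0.858
outer loop
vertex -4.394 -0.375 -3.858
vertex -4.019 0.421 -3.626
vertex -2.765 -0.894 -4.71
endloop
endfacet
facet normal -0.412 -0.874 -0.256
outer loop
vertex -2.281 -1.501 -3.414
vertex -4.394 -0.375 -3.858
vertex -2.765 -0.894 -4.71
endloop
endfacet
facet normal -0.320 0.402 -0.858
outer loop
vertex -2.765 -0.894 -4.71
vertex -4.019 0.421 -3.626
vertex -2.39 -0.098 -4.477
endloop
endfacet
facet normal 0.853 -0.271 -0.446
outer loop
vertex -2.39 -0.098 -4.477
vertex -2.281 -1.501 -3.414
vertex -2.765 -0.894 -4.71
endloop
endfacet
facet normal -0.853 0.272 0.446
outer loop
vertex -4.394 -0.375 -3.858
vertex -3.535 -0.186 -2.33
vertex -4.019 0.421 -3.626
endloop
endfacet
facet normal -0.412 -0.874 -0.256
outer loop
vertex -3.91 -0.982 -2.563
vertex -4.394 -0.375 -3.858
vertex -2.281 -1.501 -3.414
endloop
endfacet
facet normal -0.853 0.271 0.446
outer loop
vertex -3.91 -0.982 -2.563
vertex -3.535 -0.186 -2.33
vertex -4.394 -0.375 -3.858
endloop
endfacet
facet normal 0.412 0.875 0.256
outer loop
vertex -4.019 0.421 -3.626
vertex -3.535 -0.186 -2.33
vertex -2.39 -0.098 -4.477
endloop
endfacet
facet normal 0.853 -0.272 -0.446
outer loop
vertex -1.906 -0.705 -3.182
vertex -2.281 -1.501 -3.414
vertex -2.39 -0.098 -4.477
endloop
endfacet
facet normal 0.412 0.874 0.256
outer loop
vertex -2.39 -0.098 -4.477
vertex -3.535 -0.186 -2.33
vertex -1.906 -0.705 -3.182
endloop
endfacet
facet normal 0.321 -0.401 0.858
outer loop
vertex -1.906 -0.705 -3.182
vertex -3.91 -0.982 -2.563
vertex -2.281 -1.501 -3.414
endloop
endfacet
facet normal 0.320 -0.402 0.858
outer loop
vertex -3.535 -0.186 -2.33
vertex -3.91 -0.982 -2.563
vertex -1.906 -0.705 -3.182
endloop
endfacet
facet normal 0.691 0.075 -0.719
outer loop
vertex 3.416 -0.974 -0.122
vertex 2.846 -1.051 -0.678
vertex 3.047 -0.325 -0.409
endloop
endfacet
facet normal 0.232 0.501 0.834
outer loop
vertex 3.416 -0.974 -0.122
vertex 3.047 -0.325 -0.409
vertex 1.754 -1.169 0.458
endloop
endfacet
facet normal 0.691 0.075 -0.719
outer loop
vertex 3.047 -0.325 -0.409
vertex 2.846 -1.051 -0.678
vertex 2.477 -0.401 -0.965
endloop
endfacet
facet normal -0.388 0.879 0.277
outer loop
vertex 3.047 -0.325 -0.409
vertex 2.477 -0.401 -0.965
vertex 1.754 -1.169 0.458
endloop
endfacet
facet normal 0.691 0.074 -0.719
outer loop
vertex 2.477 -0.401 -0.965
vertex 2.846 -1.051 -0.678
vertex 2.275 -1.127 -1.234
endloop
endfacet
facet normal -0.898 0.349 -0.268
outer loop
vertex 2.477 -0.401 -0.965
vertex 2.275 -1.127 -1.234
vertex 1.754 -1.169 0.458
endloop
endfacet
facet normal 0.690 0.076 -0.719
outer loop
vertex 2.275 -1.127 -1.234
vertex 2.846 -1.051 -0.678
vertex 2.644 -1.776 -0.948
endloop
endfacet
facet normal -0.787 -0.561 -0.256
outer loop
vertex 2.275 -1.127 -1.234
vertex 2.644 -1.776 -0.948
vertex 1.754 -1.169 0.458
endloop
endfacet
facet normal 0.690 0.076 -0.719
outer loop
vertex 2.644 -1.776 -0.948
vertex 2.846 -1.051 -0.678
vertex 3.215 -1.7 -0.392
endloop
endfacet
facet normal -0.167 -0.939 0.300
outer loop
vertex 2.644 -1.776 -0.948
vertex 3.215 -1.7 -0.392
vertex 1.754 -1.169 0.458
endloop
endfacet
facet normal 0.691 0.076 -0.719
outer loop
vertex 3.215 -1.7 -0.392
vertex 2.846 -1.051 -0.678
vertex 3.416 -0.974 -0.122
endloop
endfacet
facet normal 0.343 -0.409 0.845
outer loop
vertex 3.215 -1.7 -0.392
vertex 3.416 -0.974 -0.122
vertex 1.754 -1.169 0.458
endloop
endfacet

endsolid


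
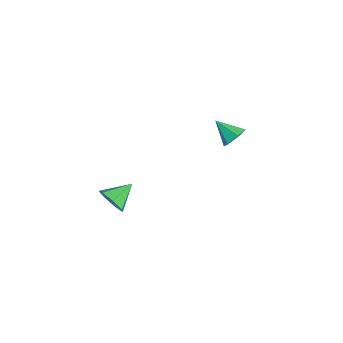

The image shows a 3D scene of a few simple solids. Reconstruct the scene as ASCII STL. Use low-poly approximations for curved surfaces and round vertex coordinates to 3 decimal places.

solid 
facet normal 0.550 0.602 -0.579
outer loop
vertex -1.192 2.544 1.917
vertex -1.565 2.454 1.469
vertex -1.657 2.9 1.845
endloop
endfacet
facet normal 0.020 0.223 0.975
outer loop
vertex -1.192 2.544 1.917
vertex -1.657 2.9 1.845
vertex -2.175 1.786 2.111
endloop
endfacet
facet normal 0.550 0.602 -0.579
outer loop
vertex -1.657 2.9 1.845
vertex -1.565 2.454 1.469
vertex -2.03 2.81 1.397
endloop
endfacet
facet normal -0.726 0.460 0.512
outer loop
vertex -1.657 2.9 1.845
vertex -2.03 2.81 1.397
vertex -2.175 1.786 2.111
endloop
endfacet
facet normal 0.551 0.602 -0.578
outer loop
vertex -2.03 2.81 1.397
vertex -1.565 2.454 1.469
vertex -1.938 2.365 1.021
endloop
endfacet
facet normal -0.975 -0.015 -0.220
outer loop
vertex -2.03 2.81 1.397
vertex -1.938 2.365 1.021
vertex -2.175 1.786 2.111
endloop
endfacet
facet normal 0.551 0.602 -0.578
outer loop
vertex -1.938 2.365 1.021
vertex -1.565 2.454 1.469
vertex -1.473 2.009 1.093
endloop
endfacet
facet normal -0.481 -0.727 -0.491
outer loop
vertex -1.938 2.365 1.021
vertex -1.473 2.009 1.093
vertex -2.175 1.786 2.111
endloop
endfacet
facet normal 0.550 0.603 -0.579
outer loop
vertex -1.473 2.009 1.093
vertex -1.565 2.454 1.469
vertex -1.1 2.099 1.541
endloop
endfacet
facet normal 0.266 -0.964 -0.028
outer loop
vertex -1.473 2.009 1.093
vertex -1.1 2.099 1.541
vertex -2.175 1.786 2.111
endloop
endfacet
facet normal 0.550 0.603 -0.579
outer loop
vertex -1.1 2.099 1.541
vertex -1.565 2.454 1.469
vertex -1.192 2.544 1.917
endloop
endfacet
facet normal 0.516 -0.488 0.704
outer loop
vertex -1.1 2.099 1.541
vertex -1.192 2.544 1.917
vertex -2.175 1.786 2.111
endloop
endfacet
facet normal 0.456 -0.788 -0.414
outer loop
vertex 3.629 -2.659 2.652
vertex 3.374 -3.041 3.098
vertex 3.134 -2.88 2.527
endloop
endfacet
facet normal -0.206 0.789 -0.579
outer loop
vertex 3.629 -2.659 2.652
vertex 3.134 -2.88 2.527
vertex 2.886 -2.199 3.542
endloop
endfacet
facet normal 0.457 -0.787 -0.414
outer loop
vertex 3.134 -2.88 2.527
vertex 3.374 -3.041 3.098
vertex 2.821 -3.222 2.832
endloop
endfacet
facet normal -0.822 0.359 -0.442
outer loop
vertex 3.134 -2.88 2.527
vertex 2.821 -3.222 2.832
vertex 2.886 -2.199 3.542
endloop
endfacet
facet normal 0.457 -0.788 -0.414
outer loop
vertex 2.821 -3.222 2.832
vertex 3.374 -3.041 3.098
vertex 2.924 -3.428 3.338
endloop
endfacet
facet normal -0.983 -0.060 0.176
outer loop
vertex 2.821 -3.222 2.832
vertex 2.924 -3.428 3.338
vertex 2.886 -2.199 3.542
endloop
endfacet
facet normal 0.456 -0.787 -0.414
outer loop
vertex 2.924 -3.428 3.338
vertex 3.374 -3.041 3.098
vertex 3.366 -3.343 3.663
endloop
endfacet
facet normal -0.566 -0.152 0.810
outer loop
vertex 2.924 -3.428 3.338
vertex 3.366 -3.343 3.663
vertex 2.886 -2.199 3.542
endloop
endfacet
facet normal 0.456 -0.788 -0.415
outer loop
vertex 3.366 -3.343 3.663
vertex 3.374 -3.041 3.098
vertex 3.814 -3.031 3.563
endloop
endfacet
facet normal 0.114 0.152 0.982
outer loop
vertex 3.366 -3.343 3.663
vertex 3.814 -3.031 3.563
vertex 2.886 -2.199 3.542
endloop
endfacet
facet normal 0.455 -0.788 -0.414
outer loop
vertex 3.814 -3.031 3.563
vertex 3.374 -3.041 3.098
vertex 3.931 -2.727 3.113
endloop
endfacet
facet normal 0.545 0.622 0.562
outer loop
vertex 3.814 -3.031 3.563
vertex 3.931 -2.727 3.113
vertex 2.886 -2.199 3.542
endloop
endfacet
facet normal 0.455 -0.788 -0.415
outer loop
vertex 3.931 -2.727 3.113
vertex 3.374 -3.041 3.098
vertex 3.629 -2.659 2.652
endloop
endfacet
facet normal 0.404 0.905 -0.131
outer loop
vertex 3.931 -2.727 3.113
vertex 3.629 -2.659 2.652
vertex 2.886 -2.199 3.542
endloop
endfacet

endsolid


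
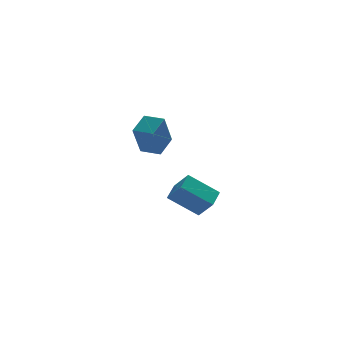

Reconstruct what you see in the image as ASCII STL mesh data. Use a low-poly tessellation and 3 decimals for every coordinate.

solid 
facet normal -0.754 0.273 0.597
outer loop
vertex -0.305 1.783 -1.751
vertex 0.325 2.678 -1.365
vertex -0.775 2.513 -2.678
endloop
endfacet
facet normal -0.543 -0.771 -0.332
outer loop
vertex 0.635 2.002 -3.795
vertex -0.305 1.783 -1.751
vertex -0.775 2.513 -2.678
endloop
endfacet
facet normal -0.754 0.274 0.597
outer loop
vertex -0.775 2.513 -2.678
vertex 0.325 2.678 -1.365
vertex -0.145 3.408 -2.293
endloop
endfacet
facet normal -0.370 0.575 -0.730
outer loop
vertex -0.145 3.408 -2.293
vertex 0.635 2.002 -3.795
vertex -0.775 2.513 -2.678
endloop
endfacet
facet normal 0.370 -0.575 0.730
outer loop
vertex -0.305 1.783 -1.751
vertex 1.735 2.167 -2.482
vertex 0.325 2.678 -1.365
endloop
endfacet
facet normal -0.543 -0.772 -0.332
outer loop
vertex 1.105 1.272 -2.867
vertex -0.305 1.783 -1.751
vertex 0.635 2.002 -3.795
endloop
endfacet
facet normal 0.370 -0.574 0.730
outer loop
vertex 1.105 1.272 -2.867
vertex 1.735 2.167 -2.482
vertex -0.305 1.783 -1.751
endloop
endfacet
facet normal 0.543 0.772 0.332
outer loop
vertex 0.325 2.678 -1.365
vertex 1.735 2.167 -2.482
vertex -0.145 3.408 -2.293
endloop
endfacet
facet normal -0.369 0.575 -0.730
outer loop
vertex 1.265 2.897 -3.409
vertex 0.635 2.002 -3.795
vertex -0.145 3.408 -2.293
endloop
endfacet
facet normal 0.543 0.771 0.332
outer loop
vertex -0.145 3.408 -2.293
vertex 1.735 2.167 -2.482
vertex 1.265 2.897 -3.409
endloop
endfacet
facet normal 0.754 -0.273 -0.597
outer loop
vertex 1.265 2.897 -3.409
vertex 1.105 1.272 -2.867
vertex 0.635 2.002 -3.795
endloop
endfacet
facet normal 0.754 -0.274 -0.598
outer loop
vertex 1.735 2.167 -2.482
vertex 1.105 1.272 -2.867
vertex 1.265 2.897 -3.409
endloop
endfacet
facet normal -0.620 -0.623 -0.477
outer loop
vertex -2.819 -2.171 3.295
vertex -3.547 -1.472 3.328
vertex -2.283 -1.542 1.775
endloop
endfacet
facet normal 0.721 -0.692 -0.032
outer loop
vertex -1.533 -0.788 2.352
vertex -2.819 -2.171 3.295
vertex -2.283 -1.542 1.775
endloop
endfacet
facet normal -0.620 -0.623 -0.477
outer loop
vertex -2.283 -1.542 1.775
vertex -3.547 -1.472 3.328
vertex -3.011 -0.843 1.808
endloop
endfacet
facet normal 0.310 0.364 -0.878
outer loop
vertex -3.011 -0.843 1.808
vertex -1.533 -0.788 2.352
vertex -2.283 -1.542 1.775
endloop
endfacet
facet normal -0.310 -0.364 0.878
outer loop
vertex -2.819 -2.171 3.295
vertex -2.797 -0.718 3.905
vertex -3.547 -1.472 3.328
endloop
endfacet
facet normal 0.721 -0.692 -0.032
outer loop
vertex -2.069 -1.417 3.872
vertex -2.819 -2.171 3.295
vertex -1.533 -0.788 2.352
endloop
endfacet
facet normal -0.310 -0.364 0.878
outer loop
vertex -2.069 -1.417 3.872
vertex -2.797 -0.718 3.905
vertex -2.819 -2.171 3.295
endloop
endfacet
facet normal -0.721 0.692 0.032
outer loop
vertex -3.547 -1.472 3.328
vertex -2.797 -0.718 3.905
vertex -3.011 -0.843 1.808
endloop
endfacet
facet normal 0.310 0.364 -0.878
outer loop
vertex -2.261 -0.089 2.385
vertex -1.533 -0.788 2.352
vertex -3.011 -0.843 1.808
endloop
endfacet
facet normal -0.721 0.692 0.032
outer loop
vertex -3.011 -0.843 1.808
vertex -2.797 -0.718 3.905
vertex -2.261 -0.089 2.385
endloop
endfacet
facet normal 0.620 0.623 0.477
outer loop
vertex -2.261 -0.089 2.385
vertex -2.069 -1.417 3.872
vertex -1.533 -0.788 2.352
endloop
endfacet
facet normal 0.620 0.623 0.477
outer loop
vertex -2.797 -0.718 3.905
vertex -2.069 -1.417 3.872
vertex -2.261 -0.089 2.385
endloop
endfacet

endsolid


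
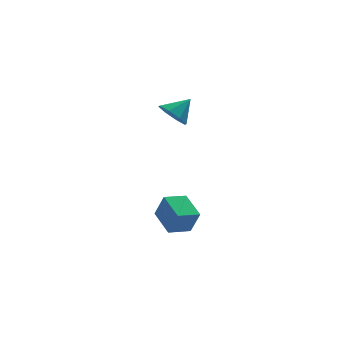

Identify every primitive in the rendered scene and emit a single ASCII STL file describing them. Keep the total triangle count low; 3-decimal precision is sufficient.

solid 
facet normal -0.737 -0.221 -0.639
outer loop
vertex -0.769 -1.668 2.572
vertex -1.352 -1.631 3.231
vertex -1.026 -1.051 2.655
endloop
endfacet
facet normal 0.866 0.401 -0.298
outer loop
vertex -0.769 -1.668 2.572
vertex -1.026 -1.051 2.655
vertex -0.408 -1.349 4.049
endloop
endfacet
facet normal -0.736 -0.221 -0.639
outer loop
vertex -1.026 -1.051 2.655
vertex -1.352 -1.631 3.231
vertex -1.474 -0.774 3.075
endloop
endfacet
facet normal 0.500 0.865 -0.037
outer loop
vertex -1.026 -1.051 2.655
vertex -1.474 -0.774 3.075
vertex -0.408 -1.349 4.049
endloop
endfacet
facet normal -0.737 -0.221 -0.639
outer loop
vertex -1.474 -0.774 3.075
vertex -1.352 -1.631 3.231
vertex -1.85 -0.999 3.587
endloop
endfacet
facet normal 0.074 0.892 0.446
outer loop
vertex -1.474 -0.774 3.075
vertex -1.85 -0.999 3.587
vertex -0.408 -1.349 4.049
endloop
endfacet
facet normal -0.737 -0.221 -0.639
outer loop
vertex -1.85 -0.999 3.587
vertex -1.352 -1.631 3.231
vertex -1.934 -1.595 3.89
endloop
endfacet
facet normal -0.166 0.465 0.869
outer loop
vertex -1.85 -0.999 3.587
vertex -1.934 -1.595 3.89
vertex -0.408 -1.349 4.049
endloop
endfacet
facet normal -0.737 -0.221 -0.639
outer loop
vertex -1.934 -1.595 3.89
vertex -1.352 -1.631 3.231
vertex -1.677 -2.212 3.807
endloop
endfacet
facet normal -0.076 -0.164 0.984
outer loop
vertex -1.934 -1.595 3.89
vertex -1.677 -2.212 3.807
vertex -0.408 -1.349 4.049
endloop
endfacet
facet normal -0.737 -0.221 -0.639
outer loop
vertex -1.677 -2.212 3.807
vertex -1.352 -1.631 3.231
vertex -1.23 -2.489 3.387
endloop
endfacet
facet normal 0.289 -0.628 0.722
outer loop
vertex -1.677 -2.212 3.807
vertex -1.23 -2.489 3.387
vertex -0.408 -1.349 4.049
endloop
endfacet
facet normal -0.737 -0.221 -0.638
outer loop
vertex -1.23 -2.489 3.387
vertex -1.352 -1.631 3.231
vertex -0.854 -2.264 2.875
endloop
endfacet
facet normal 0.717 -0.655 0.238
outer loop
vertex -1.23 -2.489 3.387
vertex -0.854 -2.264 2.875
vertex -0.408 -1.349 4.049
endloop
endfacet
facet normal -0.737 -0.220 -0.639
outer loop
vertex -0.854 -2.264 2.875
vertex -1.352 -1.631 3.231
vertex -0.769 -1.668 2.572
endloop
endfacet
facet normal 0.956 -0.230 -0.184
outer loop
vertex -0.854 -2.264 2.875
vertex -0.769 -1.668 2.572
vertex -0.408 -1.349 4.049
endloop
endfacet
facet normal -0.953 -0.248 0.175
outer loop
vertex -1.695 -3.878 -2.205
vertex -1.97 -2.434 -1.654
vertex -2.033 -3.464 -3.456
endloop
endfacet
facet normal 0.175 -0.920 -0.352
outer loop
vertex -0.89 -3.166 -3.666
vertex -1.695 -3.878 -2.205
vertex -2.033 -3.464 -3.456
endloop
endfacet
facet normal -0.953 -0.248 0.175
outer loop
vertex -2.033 -3.464 -3.456
vertex -1.97 -2.434 -1.654
vertex -2.308 -2.02 -2.904
endloop
endfacet
facet normal -0.248 0.304 -0.920
outer loop
vertex -2.308 -2.02 -2.904
vertex -0.89 -3.166 -3.666
vertex -2.033 -3.464 -3.456
endloop
endfacet
facet normal 0.248 -0.304 0.920
outer loop
vertex -1.695 -3.878 -2.205
vertex -0.827 -2.136 -1.864
vertex -1.97 -2.434 -1.654
endloop
endfacet
facet normal 0.175 -0.920 -0.352
outer loop
vertex -0.552 -3.58 -2.416
vertex -1.695 -3.878 -2.205
vertex -0.89 -3.166 -3.666
endloop
endfacet
facet normal 0.249 -0.304 0.920
outer loop
vertex -0.552 -3.58 -2.416
vertex -0.827 -2.136 -1.864
vertex -1.695 -3.878 -2.205
endloop
endfacet
facet normal -0.175 0.920 0.352
outer loop
vertex -1.97 -2.434 -1.654
vertex -0.827 -2.136 -1.864
vertex -2.308 -2.02 -2.904
endloop
endfacet
facet normal -0.249 0.304 -0.920
outer loop
vertex -1.165 -1.722 -3.115
vertex -0.89 -3.166 -3.666
vertex -2.308 -2.02 -2.904
endloop
endfacet
facet normal -0.175 0.920 0.352
outer loop
vertex -2.308 -2.02 -2.904
vertex -0.827 -2.136 -1.864
vertex -1.165 -1.722 -3.115
endloop
endfacet
facet normal 0.953 0.248 -0.175
outer loop
vertex -1.165 -1.722 -3.115
vertex -0.552 -3.58 -2.416
vertex -0.89 -3.166 -3.666
endloop
endfacet
facet normal 0.953 0.248 -0.175
outer loop
vertex -0.827 -2.136 -1.864
vertex -0.552 -3.58 -2.416
vertex -1.165 -1.722 -3.115
endloop
endfacet

endsolid


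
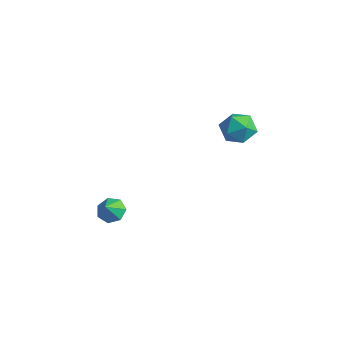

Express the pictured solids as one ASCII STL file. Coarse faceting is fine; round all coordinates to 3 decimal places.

solid 
facet normal 0.336 0.085 0.938
outer loop
vertex 1.213 4.218 3.94
vertex 0.935 3.276 4.125
vertex 1.853 3.468 3.779
endloop
endfacet
facet normal 0.711 0.500 0.494
outer loop
vertex 1.213 4.218 3.94
vertex 1.853 3.468 3.779
vertex 1.784 4.216 3.121
endloop
endfacet
facet normal 0.257 0.950 0.177
outer loop
vertex 1.213 4.218 3.94
vertex 1.784 4.216 3.121
vertex 0.825 4.487 3.06
endloop
endfacet
facet normal -0.398 0.813 0.424
outer loop
vertex 1.213 4.218 3.94
vertex 0.825 4.487 3.06
vertex 0.3 3.906 3.681
endloop
endfacet
facet normal -0.349 0.279 0.895
outer loop
vertex 1.213 4.218 3.94
vertex 0.3 3.906 3.681
vertex 0.935 3.276 4.125
endloop
endfacet
facet normal 0.996 0.084 -0.009
outer loop
vertex 1.784 4.216 3.121
vertex 1.853 3.468 3.779
vertex 1.86 3.274 2.799
endloop
endfacet
facet normal 0.390 -0.589 0.708
outer loop
vertex 1.853 3.468 3.779
vertex 0.935 3.276 4.125
vertex 1.335 2.693 3.42
endloop
endfacet
facet normal -0.719 -0.276 0.637
outer loop
vertex 0.935 3.276 4.125
vertex 0.3 3.906 3.681
vertex 0.376 2.964 3.359
endloop
endfacet
facet normal -0.798 0.590 -0.123
outer loop
vertex 0.3 3.906 3.681
vertex 0.825 4.487 3.06
vertex 0.307 3.712 2.701
endloop
endfacet
facet normal 0.263 0.811 -0.522
outer loop
vertex 0.825 4.487 3.06
vertex 1.784 4.216 3.121
vertex 1.225 3.904 2.355
endloop
endfacet
facet normal 0.398 -0.813 -0.424
outer loop
vertex 0.947 2.962 2.54
vertex 1.86 3.274 2.799
vertex 1.335 2.693 3.42
endloop
endfacet
facet normal -0.257 -0.950 -0.177
outer loop
vertex 0.947 2.962 2.54
vertex 1.335 2.693 3.42
vertex 0.376 2.964 3.359
endloop
endfacet
facet normal -0.711 -0.500 -0.494
outer loop
vertex 0.947 2.962 2.54
vertex 0.376 2.964 3.359
vertex 0.307 3.712 2.701
endloop
endfacet
facet normal -0.336 -0.085 -0.938
outer loop
vertex 0.947 2.962 2.54
vertex 0.307 3.712 2.701
vertex 1.225 3.904 2.355
endloop
endfacet
facet normal 0.349 -0.279 -0.895
outer loop
vertex 0.947 2.962 2.54
vertex 1.225 3.904 2.355
vertex 1.86 3.274 2.799
endloop
endfacet
facet normal 0.798 -0.590 0.123
outer loop
vertex 1.335 2.693 3.42
vertex 1.86 3.274 2.799
vertex 1.853 3.468 3.779
endloop
endfacet
facet normal -0.263 -0.811 0.522
outer loop
vertex 0.376 2.964 3.359
vertex 1.335 2.693 3.42
vertex 0.935 3.276 4.125
endloop
endfacet
facet normal -0.996 -0.084 0.009
outer loop
vertex 0.307 3.712 2.701
vertex 0.376 2.964 3.359
vertex 0.3 3.906 3.681
endloop
endfacet
facet normal -0.390 0.589 -0.708
outer loop
vertex 1.225 3.904 2.355
vertex 0.307 3.712 2.701
vertex 0.825 4.487 3.06
endloop
endfacet
facet normal 0.719 0.276 -0.637
outer loop
vertex 1.86 3.274 2.799
vertex 1.225 3.904 2.355
vertex 1.784 4.216 3.121
endloop
endfacet
facet normal -0.306 0.573 -0.760
outer loop
vertex -2.519 -0.812 -3.786
vertex -3.251 -0.849 -3.519
vertex -2.697 -0.327 -3.349
endloop
endfacet
facet normal 0.931 0.012 0.366
outer loop
vertex -2.519 -0.812 -3.786
vertex -2.697 -0.327 -3.349
vertex -2.929 -1.451 -2.721
endloop
endfacet
facet normal -0.306 0.573 -0.760
outer loop
vertex -2.697 -0.327 -3.349
vertex -3.251 -0.849 -3.519
vertex -3.292 -0.235 -3.04
endloop
endfacet
facet normal 0.474 0.353 0.807
outer loop
vertex -2.697 -0.327 -3.349
vertex -3.292 -0.235 -3.04
vertex -2.929 -1.451 -2.721
endloop
endfacet
facet normal -0.307 0.573 -0.760
outer loop
vertex -3.292 -0.235 -3.04
vertex -3.251 -0.849 -3.519
vertex -3.856 -0.606 -3.092
endloop
endfacet
facet normal -0.212 0.188 0.959
outer loop
vertex -3.292 -0.235 -3.04
vertex -3.856 -0.606 -3.092
vertex -2.929 -1.451 -2.721
endloop
endfacet
facet normal -0.306 0.573 -0.760
outer loop
vertex -3.856 -0.606 -3.092
vertex -3.251 -0.849 -3.519
vertex -3.964 -1.16 -3.466
endloop
endfacet
facet normal -0.610 -0.358 0.707
outer loop
vertex -3.856 -0.606 -3.092
vertex -3.964 -1.16 -3.466
vertex -2.929 -1.451 -2.721
endloop
endfacet
facet normal -0.306 0.573 -0.760
outer loop
vertex -3.964 -1.16 -3.466
vertex -3.251 -0.849 -3.519
vertex -3.535 -1.48 -3.88
endloop
endfacet
facet normal -0.420 -0.875 0.241
outer loop
vertex -3.964 -1.16 -3.466
vertex -3.535 -1.48 -3.88
vertex -2.929 -1.451 -2.721
endloop
endfacet
facet normal -0.306 0.573 -0.760
outer loop
vertex -3.535 -1.48 -3.88
vertex -3.251 -0.849 -3.519
vertex -2.892 -1.325 -4.022
endloop
endfacet
facet normal 0.215 -0.973 -0.088
outer loop
vertex -3.535 -1.48 -3.88
vertex -2.892 -1.325 -4.022
vertex -2.929 -1.451 -2.721
endloop
endfacet
facet normal -0.306 0.573 -0.760
outer loop
vertex -2.892 -1.325 -4.022
vertex -3.251 -0.849 -3.519
vertex -2.519 -0.812 -3.786
endloop
endfacet
facet normal 0.815 -0.578 -0.033
outer loop
vertex -2.892 -1.325 -4.022
vertex -2.519 -0.812 -3.786
vertex -2.929 -1.451 -2.721
endloop
endfacet

endsolid


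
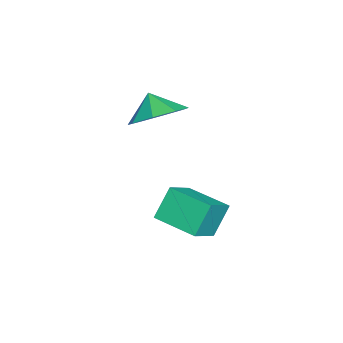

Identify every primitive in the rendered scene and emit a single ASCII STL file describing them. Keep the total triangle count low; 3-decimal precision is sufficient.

solid 
facet normal -0.779 0.295 -0.554
outer loop
vertex -0.513 0.391 -2.504
vertex 0.156 1.869 -2.657
vertex 0.109 -0.003 -3.588
endloop
endfacet
facet normal -0.410 -0.907 0.095
outer loop
vertex 1.184 -0.409 -2.823
vertex -0.513 0.391 -2.504
vertex 0.109 -0.003 -3.588
endloop
endfacet
facet normal -0.779 0.295 -0.554
outer loop
vertex 0.109 -0.003 -3.588
vertex 0.156 1.869 -2.657
vertex 0.778 1.476 -3.741
endloop
endfacet
facet normal 0.475 -0.300 -0.827
outer loop
vertex 0.778 1.476 -3.741
vertex 1.184 -0.409 -2.823
vertex 0.109 -0.003 -3.588
endloop
endfacet
facet normal -0.475 0.301 0.827
outer loop
vertex -0.513 0.391 -2.504
vertex 1.231 1.463 -1.892
vertex 0.156 1.869 -2.657
endloop
endfacet
facet normal -0.410 -0.907 0.094
outer loop
vertex 0.562 -0.016 -1.739
vertex -0.513 0.391 -2.504
vertex 1.184 -0.409 -2.823
endloop
endfacet
facet normal -0.475 0.300 0.827
outer loop
vertex 0.562 -0.016 -1.739
vertex 1.231 1.463 -1.892
vertex -0.513 0.391 -2.504
endloop
endfacet
facet normal 0.410 0.907 -0.094
outer loop
vertex 0.156 1.869 -2.657
vertex 1.231 1.463 -1.892
vertex 0.778 1.476 -3.741
endloop
endfacet
facet normal 0.475 -0.301 -0.827
outer loop
vertex 1.853 1.069 -2.976
vertex 1.184 -0.409 -2.823
vertex 0.778 1.476 -3.741
endloop
endfacet
facet normal 0.410 0.907 -0.094
outer loop
vertex 0.778 1.476 -3.741
vertex 1.231 1.463 -1.892
vertex 1.853 1.069 -2.976
endloop
endfacet
facet normal 0.779 -0.295 0.554
outer loop
vertex 1.853 1.069 -2.976
vertex 0.562 -0.016 -1.739
vertex 1.184 -0.409 -2.823
endloop
endfacet
facet normal 0.779 -0.295 0.554
outer loop
vertex 1.231 1.463 -1.892
vertex 0.562 -0.016 -1.739
vertex 1.853 1.069 -2.976
endloop
endfacet
facet normal 0.466 0.432 -0.772
outer loop
vertex -2.254 -0.409 -0.004
vertex -2.728 -1.125 -0.691
vertex -2.994 -0.134 -0.297
endloop
endfacet
facet normal -0.253 0.299 0.920
outer loop
vertex -2.254 -0.409 -0.004
vertex -2.994 -0.134 -0.297
vertex -3.212 -1.575 0.111
endloop
endfacet
facet normal 0.467 0.432 -0.772
outer loop
vertex -2.994 -0.134 -0.297
vertex -2.728 -1.125 -0.691
vertex -3.578 -0.439 -0.821
endloop
endfacet
facet normal -0.718 0.288 0.633
outer loop
vertex -2.994 -0.134 -0.297
vertex -3.578 -0.439 -0.821
vertex -3.212 -1.575 0.111
endloop
endfacet
facet normal 0.467 0.432 -0.772
outer loop
vertex -3.578 -0.439 -0.821
vertex -2.728 -1.125 -0.691
vertex -3.664 -1.147 -1.269
endloop
endfacet
facet normal -0.954 -0.068 0.291
outer loop
vertex -3.578 -0.439 -0.821
vertex -3.664 -1.147 -1.269
vertex -3.212 -1.575 0.111
endloop
endfacet
facet normal 0.466 0.433 -0.772
outer loop
vertex -3.664 -1.147 -1.269
vertex -2.728 -1.125 -0.691
vertex -3.201 -1.842 -1.379
endloop
endfacet
facet normal -0.822 -0.562 0.095
outer loop
vertex -3.664 -1.147 -1.269
vertex -3.201 -1.842 -1.379
vertex -3.212 -1.575 0.111
endloop
endfacet
facet normal 0.466 0.433 -0.772
outer loop
vertex -3.201 -1.842 -1.379
vertex -2.728 -1.125 -0.691
vertex -2.461 -2.117 -1.086
endloop
endfacet
facet normal -0.399 -0.903 0.159
outer loop
vertex -3.201 -1.842 -1.379
vertex -2.461 -2.117 -1.086
vertex -3.212 -1.575 0.111
endloop
endfacet
facet normal 0.466 0.433 -0.772
outer loop
vertex -2.461 -2.117 -1.086
vertex -2.728 -1.125 -0.691
vertex -1.877 -1.811 -0.562
endloop
endfacet
facet normal 0.067 -0.892 0.446
outer loop
vertex -2.461 -2.117 -1.086
vertex -1.877 -1.811 -0.562
vertex -3.212 -1.575 0.111
endloop
endfacet
facet normal 0.466 0.433 -0.772
outer loop
vertex -1.877 -1.811 -0.562
vertex -2.728 -1.125 -0.691
vertex -1.792 -1.103 -0.114
endloop
endfacet
facet normal 0.303 -0.535 0.788
outer loop
vertex -1.877 -1.811 -0.562
vertex -1.792 -1.103 -0.114
vertex -3.212 -1.575 0.111
endloop
endfacet
facet normal 0.466 0.432 -0.772
outer loop
vertex -1.792 -1.103 -0.114
vertex -2.728 -1.125 -0.691
vertex -2.254 -0.409 -0.004
endloop
endfacet
facet normal 0.170 -0.043 0.984
outer loop
vertex -1.792 -1.103 -0.114
vertex -2.254 -0.409 -0.004
vertex -3.212 -1.575 0.111
endloop
endfacet

endsolid


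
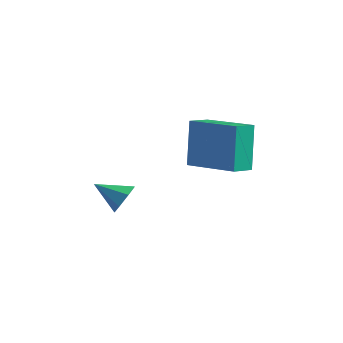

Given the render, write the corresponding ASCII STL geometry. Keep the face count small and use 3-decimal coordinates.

solid 
facet normal -0.982 -0.087 -0.170
outer loop
vertex 0.37 -2.638 1.73
vertex 0.329 -1.727 1.499
vertex 0.741 -3.103 -0.169
endloop
endfacet
facet normal 0.044 -0.968 0.246
outer loop
vertex 2.871 -2.913 0.201
vertex 0.37 -2.638 1.73
vertex 0.741 -3.103 -0.169
endloop
endfacet
facet normal -0.982 -0.087 -0.170
outer loop
vertex 0.741 -3.103 -0.169
vertex 0.329 -1.727 1.499
vertex 0.7 -2.192 -0.4
endloop
endfacet
facet normal 0.187 -0.234 -0.954
outer loop
vertex 0.7 -2.192 -0.4
vertex 2.871 -2.913 0.201
vertex 0.741 -3.103 -0.169
endloop
endfacet
facet normal -0.187 0.234 0.954
outer loop
vertex 0.37 -2.638 1.73
vertex 2.459 -1.537 1.869
vertex 0.329 -1.727 1.499
endloop
endfacet
facet normal 0.044 -0.968 0.246
outer loop
vertex 2.5 -2.448 2.1
vertex 0.37 -2.638 1.73
vertex 2.871 -2.913 0.201
endloop
endfacet
facet normal -0.187 0.234 0.954
outer loop
vertex 2.5 -2.448 2.1
vertex 2.459 -1.537 1.869
vertex 0.37 -2.638 1.73
endloop
endfacet
facet normal -0.044 0.968 -0.246
outer loop
vertex 0.329 -1.727 1.499
vertex 2.459 -1.537 1.869
vertex 0.7 -2.192 -0.4
endloop
endfacet
facet normal 0.187 -0.234 -0.954
outer loop
vertex 2.83 -2.002 -0.03
vertex 2.871 -2.913 0.201
vertex 0.7 -2.192 -0.4
endloop
endfacet
facet normal -0.044 0.968 -0.246
outer loop
vertex 0.7 -2.192 -0.4
vertex 2.459 -1.537 1.869
vertex 2.83 -2.002 -0.03
endloop
endfacet
facet normal 0.982 0.087 0.170
outer loop
vertex 2.83 -2.002 -0.03
vertex 2.5 -2.448 2.1
vertex 2.871 -2.913 0.201
endloop
endfacet
facet normal 0.982 0.087 0.170
outer loop
vertex 2.459 -1.537 1.869
vertex 2.5 -2.448 2.1
vertex 2.83 -2.002 -0.03
endloop
endfacet
facet normal 0.731 0.484 -0.480
outer loop
vertex -1.893 -3.217 -2.175
vertex -2.107 -3.511 -2.797
vertex -2.319 -2.892 -2.496
endloop
endfacet
facet normal -0.321 0.418 0.850
outer loop
vertex -1.893 -3.217 -2.175
vertex -2.319 -2.892 -2.496
vertex -3.073 -4.149 -2.163
endloop
endfacet
facet normal 0.732 0.484 -0.480
outer loop
vertex -2.319 -2.892 -2.496
vertex -2.107 -3.511 -2.797
vertex -2.586 -3.032 -3.044
endloop
endfacet
facet normal -0.800 0.546 0.250
outer loop
vertex -2.319 -2.892 -2.496
vertex -2.586 -3.032 -3.044
vertex -3.073 -4.149 -2.163
endloop
endfacet
facet normal 0.731 0.484 -0.481
outer loop
vertex -2.586 -3.032 -3.044
vertex -2.107 -3.511 -2.797
vertex -2.492 -3.533 -3.405
endloop
endfacet
facet normal -0.919 0.101 -0.380
outer loop
vertex -2.586 -3.032 -3.044
vertex -2.492 -3.533 -3.405
vertex -3.073 -4.149 -2.163
endloop
endfacet
facet normal 0.731 0.485 -0.480
outer loop
vertex -2.492 -3.533 -3.405
vertex -2.107 -3.511 -2.797
vertex -2.108 -4.017 -3.309
endloop
endfacet
facet normal -0.589 -0.579 -0.563
outer loop
vertex -2.492 -3.533 -3.405
vertex -2.108 -4.017 -3.309
vertex -3.073 -4.149 -2.163
endloop
endfacet
facet normal 0.731 0.484 -0.480
outer loop
vertex -2.108 -4.017 -3.309
vertex -2.107 -3.511 -2.797
vertex -1.724 -4.119 -2.827
endloop
endfacet
facet normal -0.058 -0.985 -0.162
outer loop
vertex -2.108 -4.017 -3.309
vertex -1.724 -4.119 -2.827
vertex -3.073 -4.149 -2.163
endloop
endfacet
facet normal 0.731 0.484 -0.480
outer loop
vertex -1.724 -4.119 -2.827
vertex -2.107 -3.511 -2.797
vertex -1.628 -3.763 -2.322
endloop
endfacet
facet normal 0.273 -0.810 0.519
outer loop
vertex -1.724 -4.119 -2.827
vertex -1.628 -3.763 -2.322
vertex -3.073 -4.149 -2.163
endloop
endfacet
facet normal 0.731 0.484 -0.480
outer loop
vertex -1.628 -3.763 -2.322
vertex -2.107 -3.511 -2.797
vertex -1.893 -3.217 -2.175
endloop
endfacet
facet normal 0.156 -0.185 0.970
outer loop
vertex -1.628 -3.763 -2.322
vertex -1.893 -3.217 -2.175
vertex -3.073 -4.149 -2.163
endloop
endfacet

endsolid


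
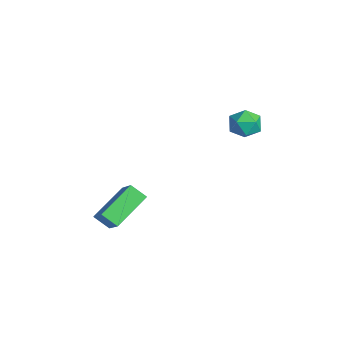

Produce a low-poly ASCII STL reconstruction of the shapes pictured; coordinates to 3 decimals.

solid 
facet normal -0.710 -0.131 0.692
outer loop
vertex -3.339 2.751 0.835
vertex -3.102 2.017 0.939
vertex -2.793 2.59 1.365
endloop
endfacet
facet normal -0.493 0.549 0.675
outer loop
vertex -3.339 2.751 0.835
vertex -2.793 2.59 1.365
vertex -2.719 3.216 0.91
endloop
endfacet
facet normal -0.601 0.799 0.015
outer loop
vertex -3.339 2.751 0.835
vertex -2.719 3.216 0.91
vertex -2.983 3.031 0.202
endloop
endfacet
facet normal -0.885 0.274 -0.376
outer loop
vertex -3.339 2.751 0.835
vertex -2.983 3.031 0.202
vertex -3.22 2.29 0.219
endloop
endfacet
facet normal -0.953 -0.302 0.042
outer loop
vertex -3.339 2.751 0.835
vertex -3.22 2.29 0.219
vertex -3.102 2.017 0.939
endloop
endfacet
facet normal 0.207 0.559 0.803
outer loop
vertex -2.719 3.216 0.91
vertex -2.793 2.59 1.365
vertex -2.1 2.77 1.061
endloop
endfacet
facet normal -0.142 -0.540 0.830
outer loop
vertex -2.793 2.59 1.365
vertex -3.102 2.017 0.939
vertex -2.337 2.029 1.078
endloop
endfacet
facet normal -0.534 -0.816 -0.222
outer loop
vertex -3.102 2.017 0.939
vertex -3.22 2.29 0.219
vertex -2.601 1.844 0.37
endloop
endfacet
facet normal -0.424 0.115 -0.898
outer loop
vertex -3.22 2.29 0.219
vertex -2.983 3.031 0.202
vertex -2.527 2.47 -0.085
endloop
endfacet
facet normal 0.033 0.964 -0.264
outer loop
vertex -2.983 3.031 0.202
vertex -2.719 3.216 0.91
vertex -2.218 3.043 0.341
endloop
endfacet
facet normal 0.885 -0.274 0.376
outer loop
vertex -1.981 2.309 0.445
vertex -2.1 2.77 1.061
vertex -2.337 2.029 1.078
endloop
endfacet
facet normal 0.601 -0.799 -0.015
outer loop
vertex -1.981 2.309 0.445
vertex -2.337 2.029 1.078
vertex -2.601 1.844 0.37
endloop
endfacet
facet normal 0.493 -0.549 -0.675
outer loop
vertex -1.981 2.309 0.445
vertex -2.601 1.844 0.37
vertex -2.527 2.47 -0.085
endloop
endfacet
facet normal 0.710 0.131 -0.692
outer loop
vertex -1.981 2.309 0.445
vertex -2.527 2.47 -0.085
vertex -2.218 3.043 0.341
endloop
endfacet
facet normal 0.953 0.302 -0.042
outer loop
vertex -1.981 2.309 0.445
vertex -2.218 3.043 0.341
vertex -2.1 2.77 1.061
endloop
endfacet
facet normal 0.424 -0.115 0.898
outer loop
vertex -2.337 2.029 1.078
vertex -2.1 2.77 1.061
vertex -2.793 2.59 1.365
endloop
endfacet
facet normal -0.033 -0.964 0.264
outer loop
vertex -2.601 1.844 0.37
vertex -2.337 2.029 1.078
vertex -3.102 2.017 0.939
endloop
endfacet
facet normal -0.207 -0.559 -0.803
outer loop
vertex -2.527 2.47 -0.085
vertex -2.601 1.844 0.37
vertex -3.22 2.29 0.219
endloop
endfacet
facet normal 0.142 0.540 -0.830
outer loop
vertex -2.218 3.043 0.341
vertex -2.527 2.47 -0.085
vertex -2.983 3.031 0.202
endloop
endfacet
facet normal 0.534 0.816 0.222
outer loop
vertex -2.1 2.77 1.061
vertex -2.218 3.043 0.341
vertex -2.719 3.216 0.91
endloop
endfacet
facet normal -0.744 -0.018 -0.668
outer loop
vertex -4.594 -2.134 -3.582
vertex -4.127 -1.598 -4.117
vertex -3.802 -3.667 -4.424
endloop
endfacet
facet normal -0.525 -0.602 0.602
outer loop
vertex -2.753 -3.642 -3.483
vertex -4.594 -2.134 -3.582
vertex -3.802 -3.667 -4.424
endloop
endfacet
facet normal -0.744 -0.018 -0.668
outer loop
vertex -3.802 -3.667 -4.424
vertex -4.127 -1.598 -4.117
vertex -3.335 -3.131 -4.959
endloop
endfacet
facet normal 0.413 -0.798 -0.439
outer loop
vertex -3.335 -3.131 -4.959
vertex -2.753 -3.642 -3.483
vertex -3.802 -3.667 -4.424
endloop
endfacet
facet normal -0.413 0.798 0.439
outer loop
vertex -4.594 -2.134 -3.582
vertex -3.078 -1.573 -3.176
vertex -4.127 -1.598 -4.117
endloop
endfacet
facet normal -0.525 -0.602 0.602
outer loop
vertex -3.545 -2.109 -2.641
vertex -4.594 -2.134 -3.582
vertex -2.753 -3.642 -3.483
endloop
endfacet
facet normal -0.413 0.798 0.439
outer loop
vertex -3.545 -2.109 -2.641
vertex -3.078 -1.573 -3.176
vertex -4.594 -2.134 -3.582
endloop
endfacet
facet normal 0.525 0.602 -0.602
outer loop
vertex -4.127 -1.598 -4.117
vertex -3.078 -1.573 -3.176
vertex -3.335 -3.131 -4.959
endloop
endfacet
facet normal 0.413 -0.798 -0.439
outer loop
vertex -2.286 -3.106 -4.018
vertex -2.753 -3.642 -3.483
vertex -3.335 -3.131 -4.959
endloop
endfacet
facet normal 0.525 0.602 -0.602
outer loop
vertex -3.335 -3.131 -4.959
vertex -3.078 -1.573 -3.176
vertex -2.286 -3.106 -4.018
endloop
endfacet
facet normal 0.744 0.018 0.668
outer loop
vertex -2.286 -3.106 -4.018
vertex -3.545 -2.109 -2.641
vertex -2.753 -3.642 -3.483
endloop
endfacet
facet normal 0.744 0.018 0.668
outer loop
vertex -3.078 -1.573 -3.176
vertex -3.545 -2.109 -2.641
vertex -2.286 -3.106 -4.018
endloop
endfacet

endsolid


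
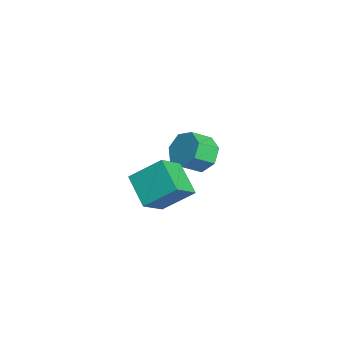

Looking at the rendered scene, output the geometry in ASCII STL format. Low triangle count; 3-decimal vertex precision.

solid 
facet normal -0.501 0.605 -0.619
outer loop
vertex 0.168 0.792 0.531
vertex 1.602 1.132 -0.297
vertex -0.133 -0.556 -0.542
endloop
endfacet
facet normal -0.848 -0.200 0.490
outer loop
vertex 0.658 -1.512 0.437
vertex 0.168 0.792 0.531
vertex -0.133 -0.556 -0.542
endloop
endfacet
facet normal -0.501 0.605 -0.620
outer loop
vertex -0.133 -0.556 -0.542
vertex 1.602 1.132 -0.297
vertex 1.301 -0.217 -1.37
endloop
endfacet
facet normal -0.172 -0.771 -0.614
outer loop
vertex 1.301 -0.217 -1.37
vertex 0.658 -1.512 0.437
vertex -0.133 -0.556 -0.542
endloop
endfacet
facet normal 0.172 0.771 0.614
outer loop
vertex 0.168 0.792 0.531
vertex 2.393 0.176 0.682
vertex 1.602 1.132 -0.297
endloop
endfacet
facet normal -0.848 -0.200 0.490
outer loop
vertex 0.959 -0.163 1.51
vertex 0.168 0.792 0.531
vertex 0.658 -1.512 0.437
endloop
endfacet
facet normal 0.172 0.771 0.613
outer loop
vertex 0.959 -0.163 1.51
vertex 2.393 0.176 0.682
vertex 0.168 0.792 0.531
endloop
endfacet
facet normal 0.848 0.200 -0.490
outer loop
vertex 1.602 1.132 -0.297
vertex 2.393 0.176 0.682
vertex 1.301 -0.217 -1.37
endloop
endfacet
facet normal -0.171 -0.771 -0.613
outer loop
vertex 2.092 -1.172 -0.391
vertex 0.658 -1.512 0.437
vertex 1.301 -0.217 -1.37
endloop
endfacet
facet normal 0.848 0.201 -0.490
outer loop
vertex 1.301 -0.217 -1.37
vertex 2.393 0.176 0.682
vertex 2.092 -1.172 -0.391
endloop
endfacet
facet normal 0.501 -0.604 0.619
outer loop
vertex 2.092 -1.172 -0.391
vertex 0.959 -0.163 1.51
vertex 0.658 -1.512 0.437
endloop
endfacet
facet normal 0.501 -0.605 0.619
outer loop
vertex 2.393 0.176 0.682
vertex 0.959 -0.163 1.51
vertex 2.092 -1.172 -0.391
endloop
endfacet
facet normal -0.217 0.784 -0.581
outer loop
vertex -3.401 3.31 -1.497
vertex -3.835 2.706 -2.15
vertex -4.239 3.169 -1.374
endloop
endfacet
facet normal 0.017 0.599 0.801
outer loop
vertex -3.401 3.31 -1.497
vertex -4.239 3.169 -1.374
vertex -3.131 2.338 -0.776
endloop
endfacet
facet normal 0.015 0.598 0.802
outer loop
vertex -3.131 2.338 -0.776
vertex -4.239 3.169 -1.374
vertex -3.97 2.196 -0.654
endloop
endfacet
facet normal 0.217 -0.785 0.581
outer loop
vertex -3.131 2.338 -0.776
vertex -3.97 2.196 -0.654
vertex -3.565 1.734 -1.43
endloop
endfacet
facet normal -0.217 0.784 -0.581
outer loop
vertex -4.239 3.169 -1.374
vertex -3.835 2.706 -2.15
vertex -4.773 2.679 -1.836
endloop
endfacet
facet normal -0.753 0.244 0.611
outer loop
vertex -4.239 3.169 -1.374
vertex -4.773 2.679 -1.836
vertex -3.97 2.196 -0.654
endloop
endfacet
facet normal -0.753 0.244 0.611
outer loop
vertex -3.97 2.196 -0.654
vertex -4.773 2.679 -1.836
vertex -4.504 1.706 -1.116
endloop
endfacet
facet normal 0.218 -0.785 0.581
outer loop
vertex -3.97 2.196 -0.654
vertex -4.504 1.706 -1.116
vertex -3.565 1.734 -1.43
endloop
endfacet
facet normal -0.217 0.784 -0.581
outer loop
vertex -4.773 2.679 -1.836
vertex -3.835 2.706 -2.15
vertex -4.6 2.21 -2.534
endloop
endfacet
facet normal -0.955 -0.293 -0.040
outer loop
vertex -4.773 2.679 -1.836
vertex -4.6 2.21 -2.534
vertex -4.504 1.706 -1.116
endloop
endfacet
facet normal -0.955 -0.293 -0.040
outer loop
vertex -4.504 1.706 -1.116
vertex -4.6 2.21 -2.534
vertex -4.331 1.237 -1.814
endloop
endfacet
facet normal 0.218 -0.784 0.581
outer loop
vertex -4.504 1.706 -1.116
vertex -4.331 1.237 -1.814
vertex -3.565 1.734 -1.43
endloop
endfacet
facet normal -0.218 0.785 -0.580
outer loop
vertex -4.6 2.21 -2.534
vertex -3.835 2.706 -2.15
vertex -3.851 2.115 -2.944
endloop
endfacet
facet normal -0.439 -0.610 -0.660
outer loop
vertex -4.6 2.21 -2.534
vertex -3.851 2.115 -2.944
vertex -4.331 1.237 -1.814
endloop
endfacet
facet normal -0.437 -0.611 -0.660
outer loop
vertex -4.331 1.237 -1.814
vertex -3.851 2.115 -2.944
vertex -3.581 1.142 -2.223
endloop
endfacet
facet normal 0.218 -0.784 0.581
outer loop
vertex -4.331 1.237 -1.814
vertex -3.581 1.142 -2.223
vertex -3.565 1.734 -1.43
endloop
endfacet
facet normal -0.217 0.785 -0.580
outer loop
vertex -3.851 2.115 -2.944
vertex -3.835 2.706 -2.15
vertex -3.089 2.465 -2.755
endloop
endfacet
facet normal 0.409 -0.467 -0.784
outer loop
vertex -3.851 2.115 -2.944
vertex -3.089 2.465 -2.755
vertex -3.581 1.142 -2.223
endloop
endfacet
facet normal 0.409 -0.467 -0.784
outer loop
vertex -3.581 1.142 -2.223
vertex -3.089 2.465 -2.755
vertex -2.82 1.492 -2.035
endloop
endfacet
facet normal 0.217 -0.784 0.581
outer loop
vertex -3.581 1.142 -2.223
vertex -2.82 1.492 -2.035
vertex -3.565 1.734 -1.43
endloop
endfacet
facet normal -0.217 0.785 -0.581
outer loop
vertex -3.089 2.465 -2.755
vertex -3.835 2.706 -2.15
vertex -2.889 2.997 -2.111
endloop
endfacet
facet normal 0.948 0.027 -0.317
outer loop
vertex -3.089 2.465 -2.755
vertex -2.889 2.997 -2.111
vertex -2.82 1.492 -2.035
endloop
endfacet
facet normal 0.948 0.027 -0.317
outer loop
vertex -2.82 1.492 -2.035
vertex -2.889 2.997 -2.111
vertex -2.62 2.024 -1.391
endloop
endfacet
facet normal 0.217 -0.785 0.581
outer loop
vertex -2.82 1.492 -2.035
vertex -2.62 2.024 -1.391
vertex -3.565 1.734 -1.43
endloop
endfacet
facet normal -0.217 0.784 -0.581
outer loop
vertex -2.889 2.997 -2.111
vertex -3.835 2.706 -2.15
vertex -3.401 3.31 -1.497
endloop
endfacet
facet normal 0.773 0.501 0.389
outer loop
vertex -2.889 2.997 -2.111
vertex -3.401 3.31 -1.497
vertex -2.62 2.024 -1.391
endloop
endfacet
facet normal 0.774 0.502 0.387
outer loop
vertex -2.62 2.024 -1.391
vertex -3.401 3.31 -1.497
vertex -3.131 2.338 -0.776
endloop
endfacet
facet normal 0.217 -0.785 0.581
outer loop
vertex -2.62 2.024 -1.391
vertex -3.131 2.338 -0.776
vertex -3.565 1.734 -1.43
endloop
endfacet

endsolid
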